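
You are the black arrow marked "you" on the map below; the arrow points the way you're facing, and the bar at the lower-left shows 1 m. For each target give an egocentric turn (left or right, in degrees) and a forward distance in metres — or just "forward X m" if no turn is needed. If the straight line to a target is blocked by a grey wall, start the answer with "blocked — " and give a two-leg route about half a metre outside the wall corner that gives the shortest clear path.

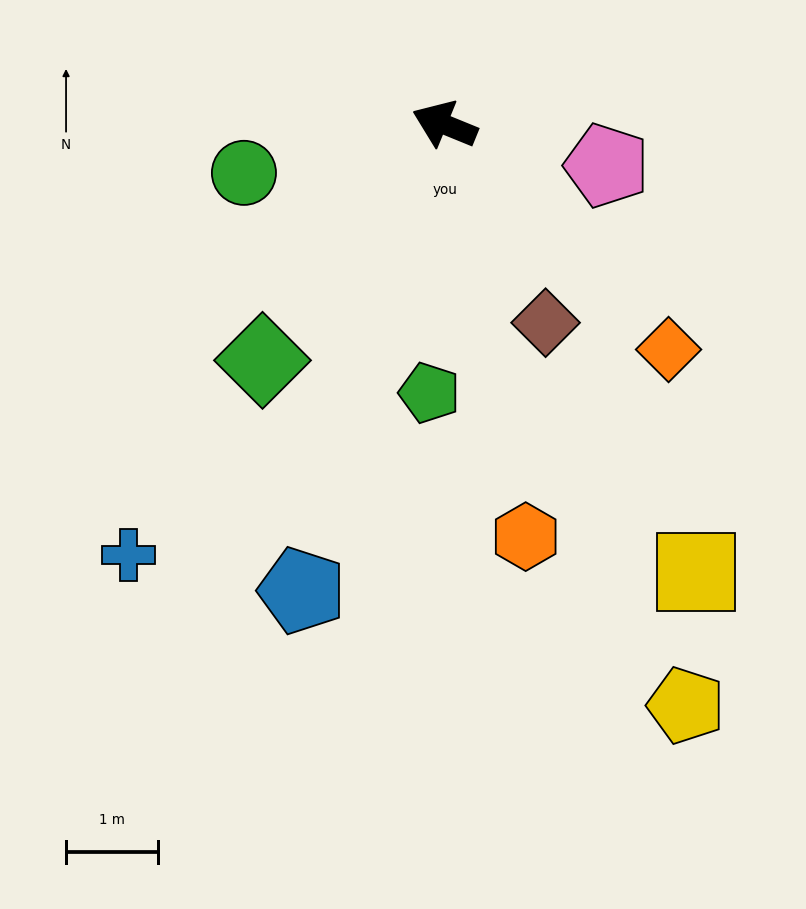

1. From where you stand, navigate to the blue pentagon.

turn left 95°, forward 5.3 m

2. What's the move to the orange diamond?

turn left 157°, forward 3.4 m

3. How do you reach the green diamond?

turn left 75°, forward 3.2 m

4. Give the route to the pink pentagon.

turn right 172°, forward 1.8 m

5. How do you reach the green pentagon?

turn left 109°, forward 2.9 m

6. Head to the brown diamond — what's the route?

turn left 139°, forward 2.4 m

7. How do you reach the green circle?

turn left 36°, forward 2.2 m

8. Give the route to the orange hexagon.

turn left 123°, forward 4.6 m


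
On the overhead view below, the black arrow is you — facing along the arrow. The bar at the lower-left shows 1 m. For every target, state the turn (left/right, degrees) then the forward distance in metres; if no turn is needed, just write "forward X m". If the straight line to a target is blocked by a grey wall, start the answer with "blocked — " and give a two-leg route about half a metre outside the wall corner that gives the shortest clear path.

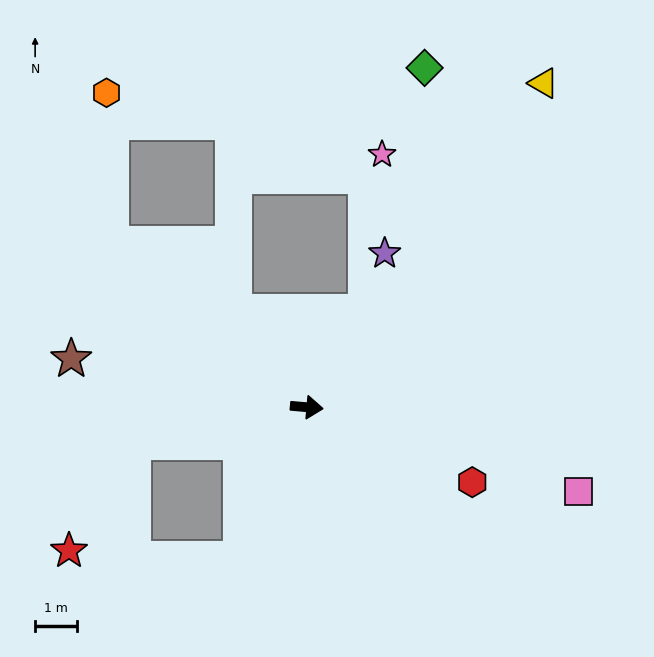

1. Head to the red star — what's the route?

blocked — turn right 164°, forward 4.2 m, then turn left 48°, forward 3.0 m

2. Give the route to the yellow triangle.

turn left 59°, forward 9.6 m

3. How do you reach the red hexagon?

turn right 19°, forward 4.3 m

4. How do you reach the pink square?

turn right 12°, forward 6.8 m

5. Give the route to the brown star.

turn left 173°, forward 5.7 m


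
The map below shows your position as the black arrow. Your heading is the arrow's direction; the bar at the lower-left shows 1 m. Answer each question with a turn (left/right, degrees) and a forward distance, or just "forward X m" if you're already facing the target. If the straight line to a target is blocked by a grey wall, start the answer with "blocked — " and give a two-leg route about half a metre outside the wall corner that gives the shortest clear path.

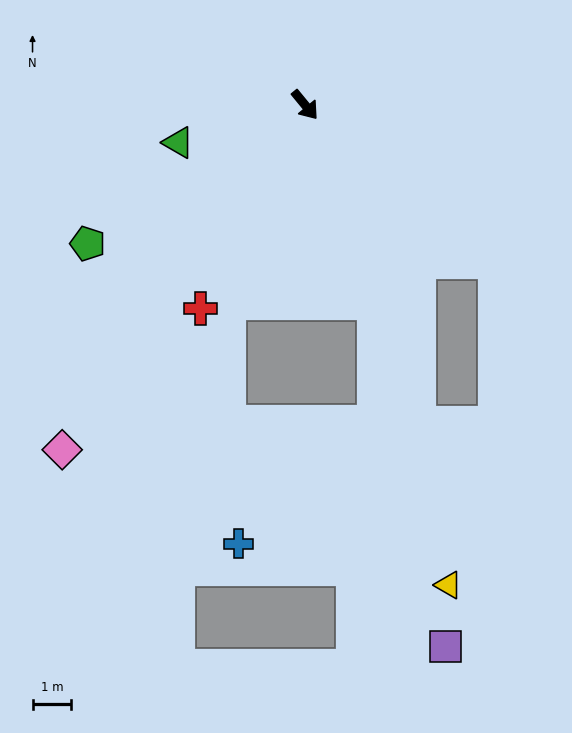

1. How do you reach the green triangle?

turn right 113°, forward 3.4 m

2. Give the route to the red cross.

turn right 67°, forward 5.9 m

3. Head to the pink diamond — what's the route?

turn right 75°, forward 10.9 m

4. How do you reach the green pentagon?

turn right 97°, forward 6.7 m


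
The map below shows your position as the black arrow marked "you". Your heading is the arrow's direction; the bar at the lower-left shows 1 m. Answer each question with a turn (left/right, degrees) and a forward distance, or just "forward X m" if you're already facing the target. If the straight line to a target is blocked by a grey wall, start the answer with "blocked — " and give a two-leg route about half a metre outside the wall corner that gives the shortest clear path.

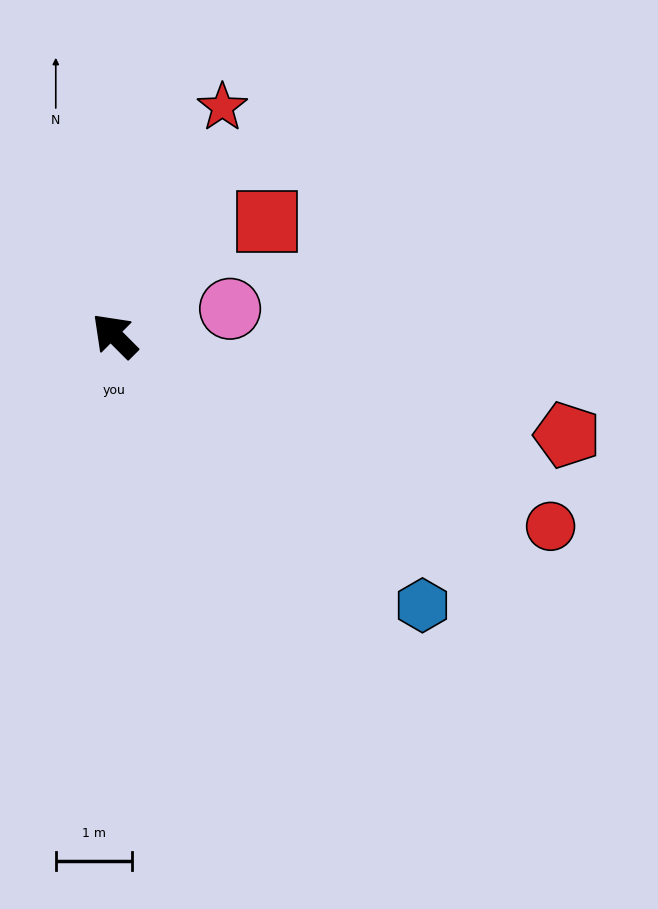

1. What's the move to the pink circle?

turn right 122°, forward 1.6 m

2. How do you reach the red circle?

turn right 159°, forward 6.2 m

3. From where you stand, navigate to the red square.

turn right 98°, forward 2.5 m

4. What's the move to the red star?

turn right 70°, forward 3.3 m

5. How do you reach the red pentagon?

turn right 147°, forward 6.1 m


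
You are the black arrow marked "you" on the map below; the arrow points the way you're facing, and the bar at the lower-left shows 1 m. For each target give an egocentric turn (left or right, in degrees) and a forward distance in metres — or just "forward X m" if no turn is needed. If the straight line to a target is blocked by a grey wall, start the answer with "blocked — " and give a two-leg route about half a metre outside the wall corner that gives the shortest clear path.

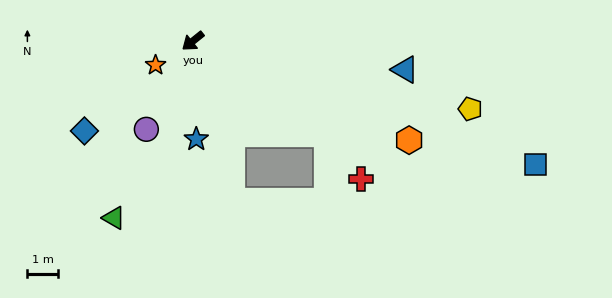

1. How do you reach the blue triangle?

turn left 134°, forward 7.0 m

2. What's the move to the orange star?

turn right 6°, forward 1.5 m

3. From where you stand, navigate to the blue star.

turn left 53°, forward 3.2 m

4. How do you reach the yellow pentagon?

turn left 127°, forward 9.4 m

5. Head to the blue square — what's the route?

turn left 121°, forward 11.9 m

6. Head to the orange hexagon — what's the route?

turn left 117°, forward 7.8 m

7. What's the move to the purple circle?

turn left 23°, forward 3.3 m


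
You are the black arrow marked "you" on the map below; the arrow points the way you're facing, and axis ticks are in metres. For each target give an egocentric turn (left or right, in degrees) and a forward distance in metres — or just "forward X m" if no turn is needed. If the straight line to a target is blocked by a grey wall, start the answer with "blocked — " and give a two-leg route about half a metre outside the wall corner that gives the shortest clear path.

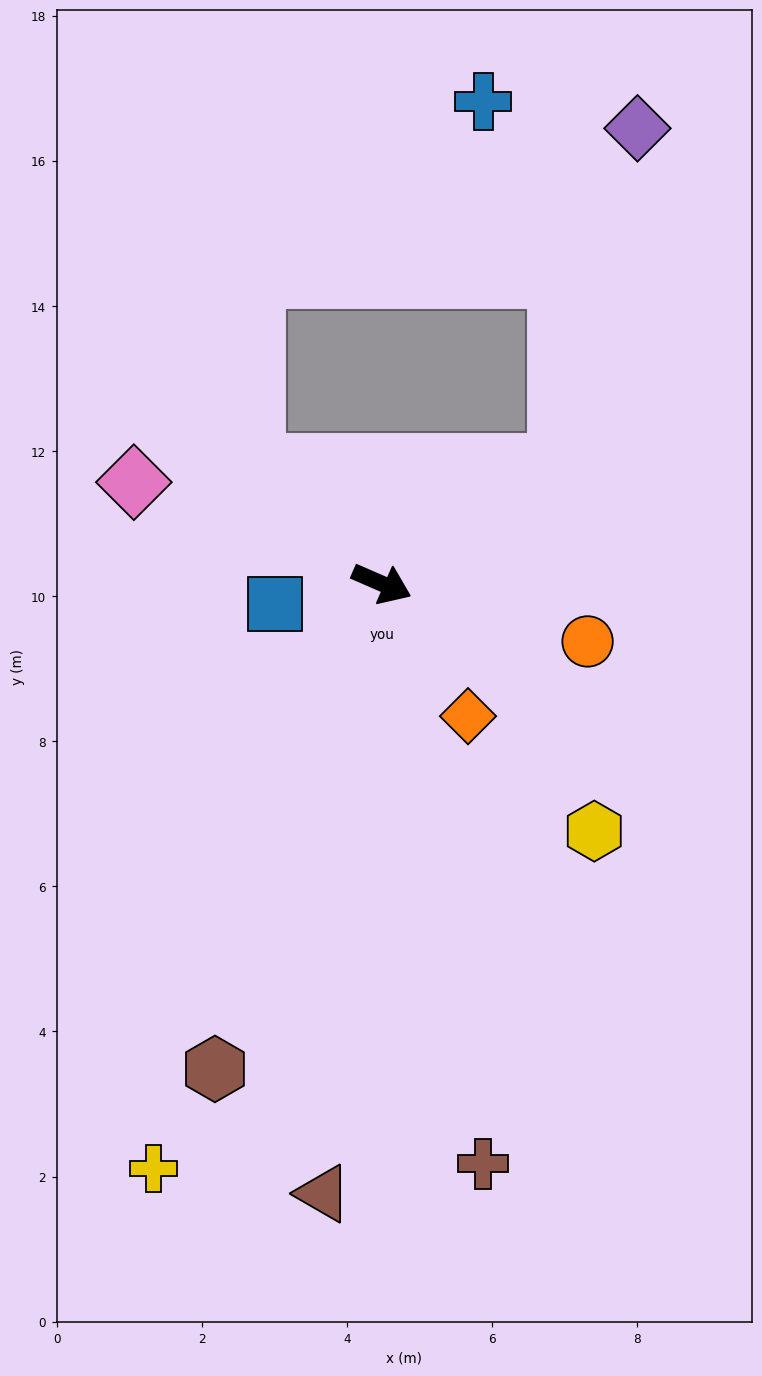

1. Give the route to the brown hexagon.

turn right 85°, forward 7.1 m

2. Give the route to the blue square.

turn right 146°, forward 1.5 m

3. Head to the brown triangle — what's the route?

turn right 72°, forward 8.4 m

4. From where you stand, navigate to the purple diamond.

blocked — turn left 58°, forward 2.9 m, then turn left 42°, forward 4.8 m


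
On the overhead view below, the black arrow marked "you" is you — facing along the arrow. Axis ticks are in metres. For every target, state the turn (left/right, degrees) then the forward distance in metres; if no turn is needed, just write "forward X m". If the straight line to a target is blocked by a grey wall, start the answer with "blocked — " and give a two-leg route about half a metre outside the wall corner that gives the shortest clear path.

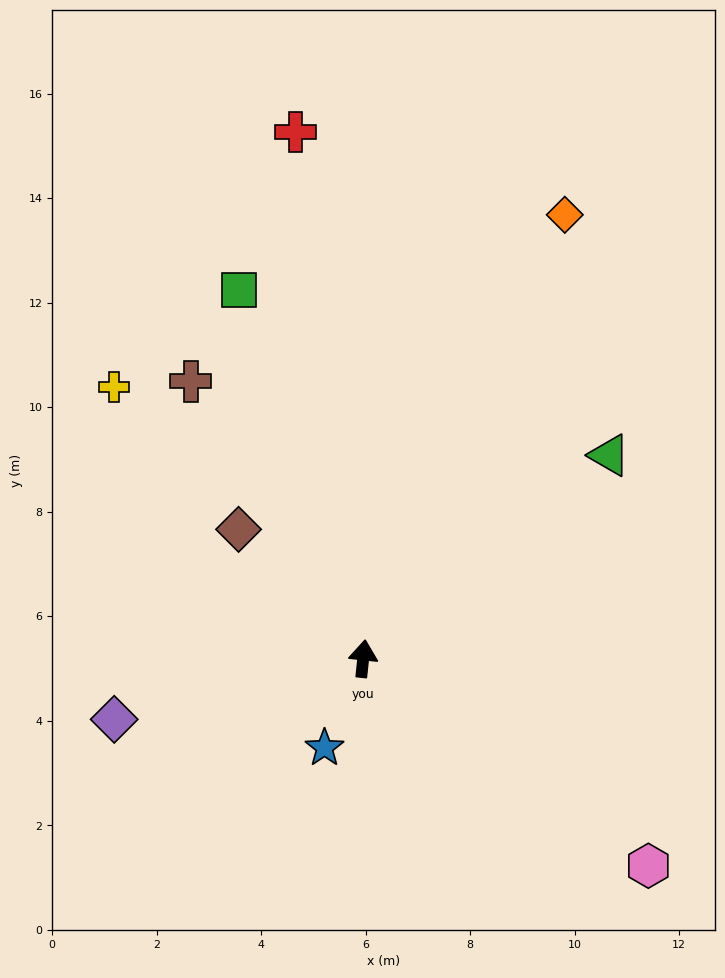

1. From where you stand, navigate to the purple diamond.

turn left 110°, forward 4.9 m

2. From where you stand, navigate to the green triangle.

turn right 44°, forward 6.1 m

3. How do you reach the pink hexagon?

turn right 120°, forward 6.7 m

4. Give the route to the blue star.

turn left 163°, forward 1.9 m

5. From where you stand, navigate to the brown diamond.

turn left 50°, forward 3.4 m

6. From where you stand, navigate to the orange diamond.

turn right 18°, forward 9.3 m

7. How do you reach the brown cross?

turn left 38°, forward 6.2 m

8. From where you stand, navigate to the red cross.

turn left 13°, forward 10.2 m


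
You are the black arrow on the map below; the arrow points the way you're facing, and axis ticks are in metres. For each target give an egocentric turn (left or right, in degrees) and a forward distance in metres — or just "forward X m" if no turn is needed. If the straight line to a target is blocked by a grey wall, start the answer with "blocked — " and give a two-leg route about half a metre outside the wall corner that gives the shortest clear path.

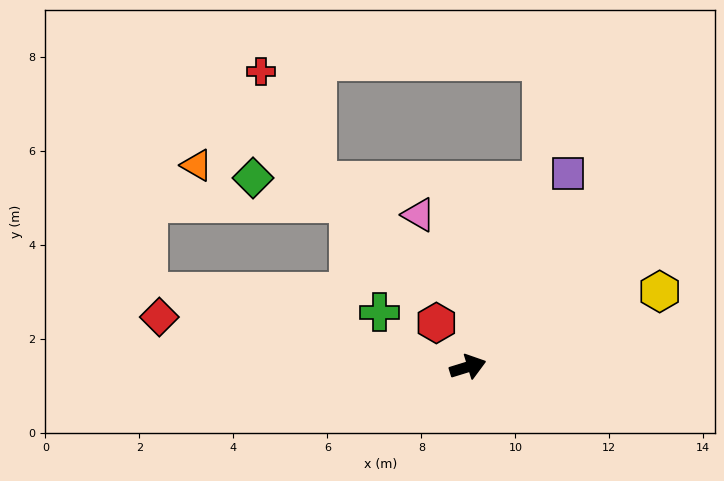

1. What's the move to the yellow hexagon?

turn left 4°, forward 4.4 m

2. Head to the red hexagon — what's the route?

turn left 109°, forward 1.2 m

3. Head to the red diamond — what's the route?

turn left 154°, forward 6.7 m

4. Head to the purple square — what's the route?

turn left 45°, forward 4.6 m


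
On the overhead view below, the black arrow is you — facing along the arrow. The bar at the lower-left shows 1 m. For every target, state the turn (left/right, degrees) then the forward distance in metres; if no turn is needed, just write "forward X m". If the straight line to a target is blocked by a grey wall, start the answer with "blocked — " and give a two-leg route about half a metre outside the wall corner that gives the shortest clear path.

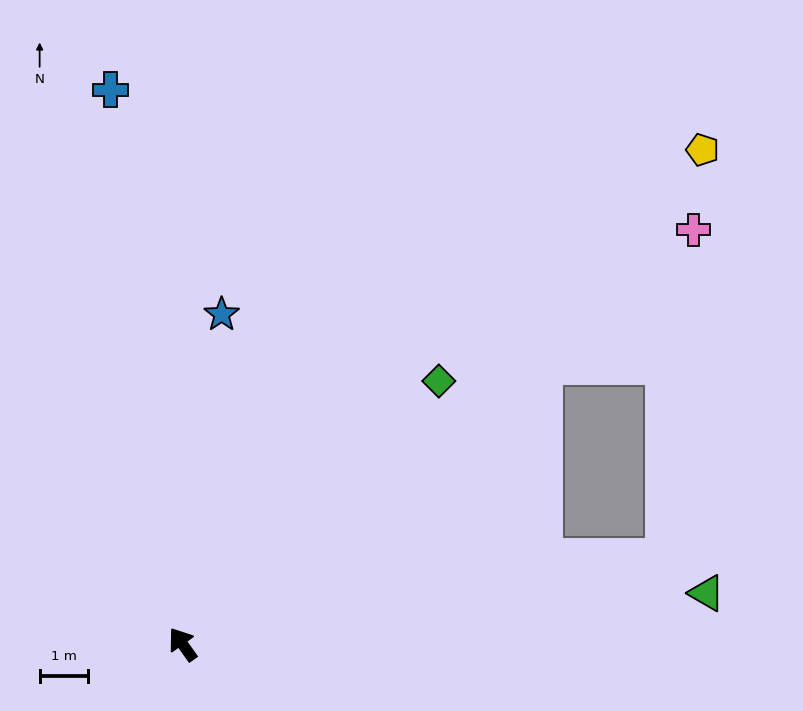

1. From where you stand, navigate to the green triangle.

turn right 120°, forward 10.9 m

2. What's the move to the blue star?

turn right 42°, forward 6.9 m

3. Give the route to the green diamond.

turn right 80°, forward 7.6 m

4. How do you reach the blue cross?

turn right 28°, forward 11.6 m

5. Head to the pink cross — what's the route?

turn right 86°, forward 13.7 m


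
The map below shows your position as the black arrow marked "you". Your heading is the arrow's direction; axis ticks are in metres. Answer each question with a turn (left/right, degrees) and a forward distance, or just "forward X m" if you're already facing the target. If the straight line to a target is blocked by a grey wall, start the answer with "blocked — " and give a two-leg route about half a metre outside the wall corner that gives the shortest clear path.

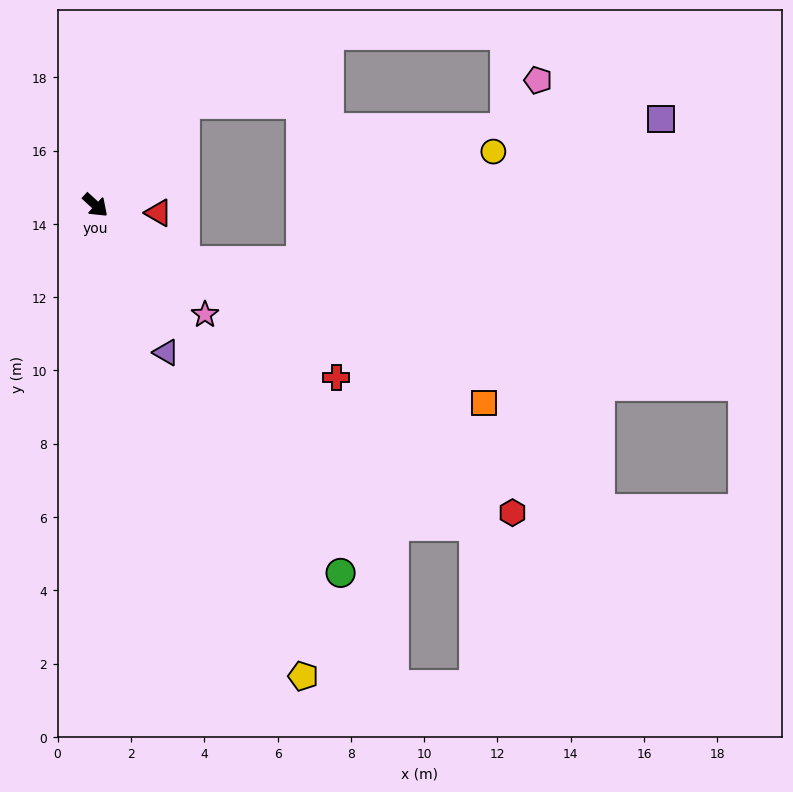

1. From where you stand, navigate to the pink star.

turn right 3°, forward 4.2 m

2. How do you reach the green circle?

turn right 14°, forward 12.1 m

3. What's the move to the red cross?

turn left 7°, forward 8.1 m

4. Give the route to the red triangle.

turn left 35°, forward 1.7 m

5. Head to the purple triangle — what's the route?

turn right 22°, forward 4.5 m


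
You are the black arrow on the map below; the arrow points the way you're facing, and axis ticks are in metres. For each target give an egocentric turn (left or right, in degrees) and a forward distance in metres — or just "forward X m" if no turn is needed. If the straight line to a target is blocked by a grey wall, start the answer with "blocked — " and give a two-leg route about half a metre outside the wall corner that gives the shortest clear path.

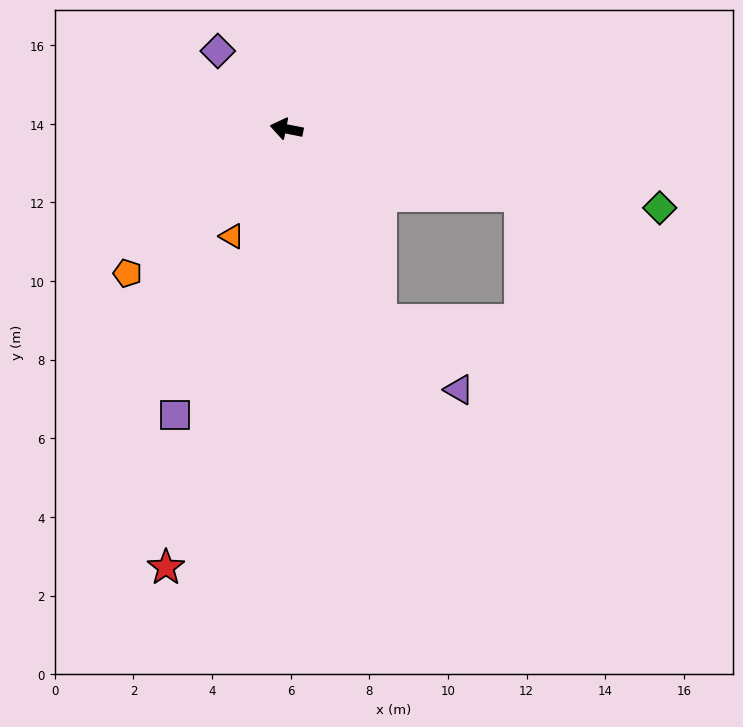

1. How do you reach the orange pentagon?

turn left 53°, forward 5.5 m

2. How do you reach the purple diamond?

turn right 37°, forward 2.6 m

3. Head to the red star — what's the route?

turn left 86°, forward 11.6 m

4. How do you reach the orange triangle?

turn left 74°, forward 3.1 m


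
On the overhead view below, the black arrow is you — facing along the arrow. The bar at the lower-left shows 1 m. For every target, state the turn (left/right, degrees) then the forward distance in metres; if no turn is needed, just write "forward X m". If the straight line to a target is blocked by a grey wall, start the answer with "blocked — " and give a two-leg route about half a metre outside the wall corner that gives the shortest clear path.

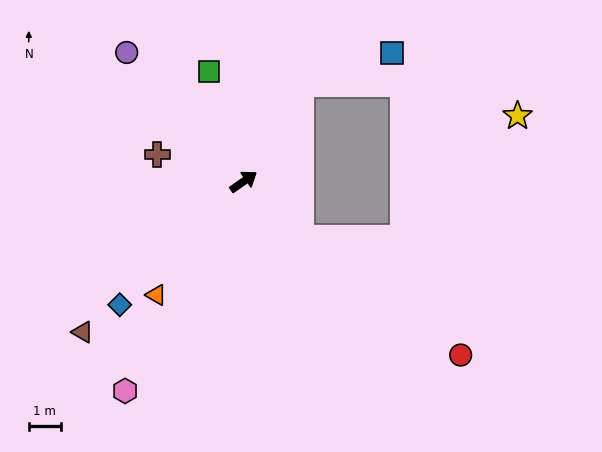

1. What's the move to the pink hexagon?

turn right 154°, forward 7.5 m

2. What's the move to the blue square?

blocked — turn left 25°, forward 3.5 m, then turn right 41°, forward 3.0 m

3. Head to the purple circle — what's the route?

turn left 97°, forward 5.4 m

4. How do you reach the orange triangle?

turn right 162°, forward 4.4 m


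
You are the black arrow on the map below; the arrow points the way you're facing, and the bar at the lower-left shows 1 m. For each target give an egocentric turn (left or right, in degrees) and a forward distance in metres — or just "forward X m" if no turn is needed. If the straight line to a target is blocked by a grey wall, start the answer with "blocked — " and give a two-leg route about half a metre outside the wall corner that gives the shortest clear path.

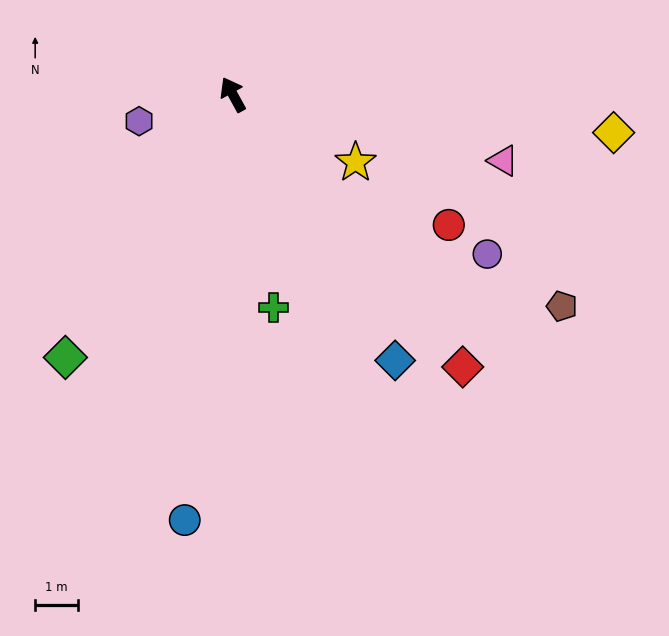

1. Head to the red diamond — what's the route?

turn right 169°, forward 8.3 m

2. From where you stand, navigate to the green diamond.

turn left 119°, forward 7.2 m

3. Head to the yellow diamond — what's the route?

turn right 125°, forward 8.9 m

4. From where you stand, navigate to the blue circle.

turn left 145°, forward 9.9 m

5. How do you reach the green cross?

turn left 162°, forward 5.0 m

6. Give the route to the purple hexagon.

turn left 77°, forward 2.3 m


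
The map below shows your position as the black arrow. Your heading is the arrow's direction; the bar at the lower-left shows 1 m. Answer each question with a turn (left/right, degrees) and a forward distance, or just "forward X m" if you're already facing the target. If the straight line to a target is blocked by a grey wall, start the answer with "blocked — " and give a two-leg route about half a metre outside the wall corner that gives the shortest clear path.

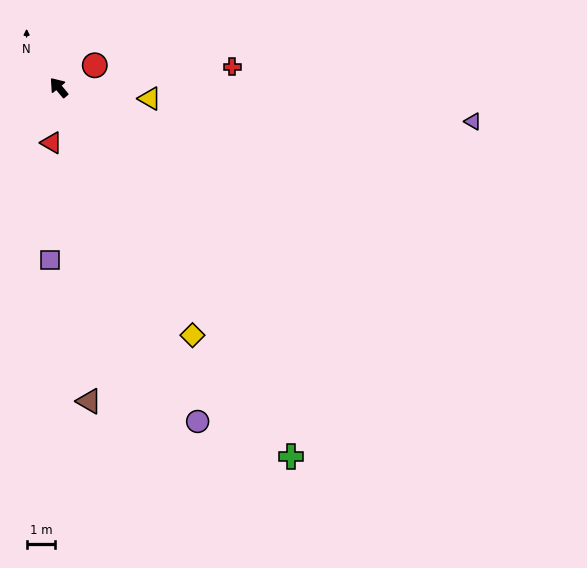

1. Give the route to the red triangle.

turn left 133°, forward 1.9 m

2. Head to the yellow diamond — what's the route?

turn left 169°, forward 9.8 m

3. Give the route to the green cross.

turn left 172°, forward 15.1 m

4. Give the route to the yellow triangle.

turn right 137°, forward 3.2 m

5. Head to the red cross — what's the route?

turn right 123°, forward 6.1 m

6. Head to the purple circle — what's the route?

turn left 163°, forward 12.6 m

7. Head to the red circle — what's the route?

turn right 98°, forward 1.5 m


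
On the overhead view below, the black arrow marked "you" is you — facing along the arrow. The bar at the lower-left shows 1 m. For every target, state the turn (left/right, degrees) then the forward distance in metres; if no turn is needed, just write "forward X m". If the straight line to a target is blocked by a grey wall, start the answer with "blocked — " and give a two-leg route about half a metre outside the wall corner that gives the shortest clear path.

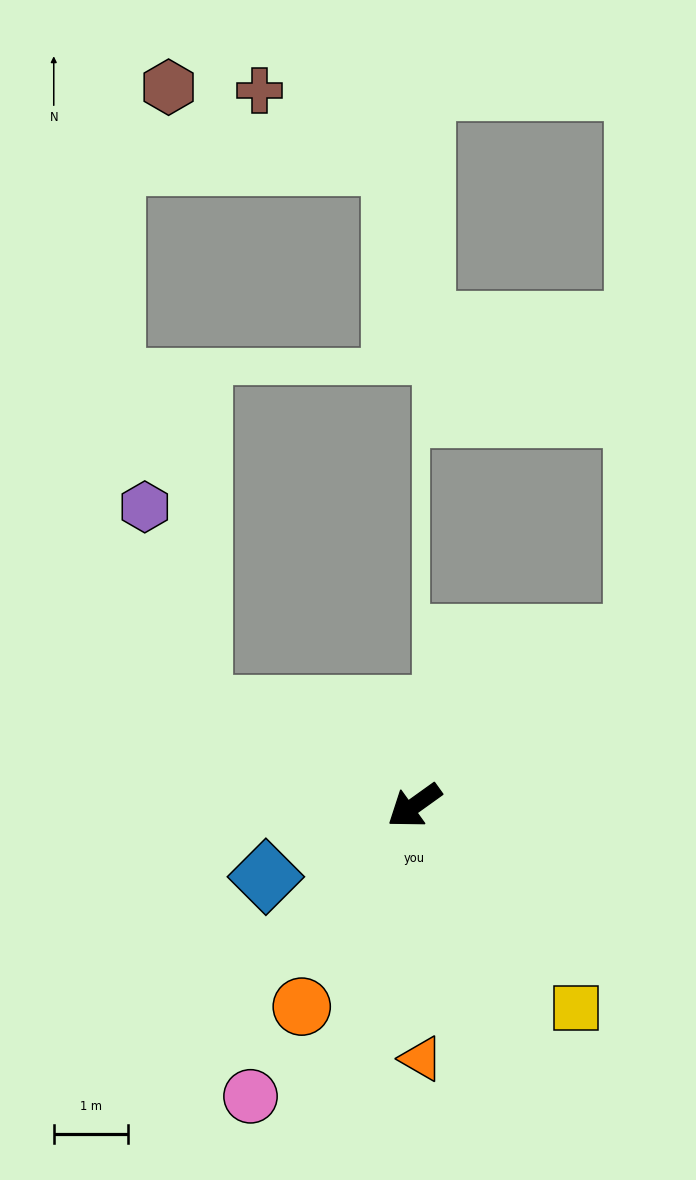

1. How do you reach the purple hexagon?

blocked — turn right 60°, forward 3.2 m, then turn right 50°, forward 2.8 m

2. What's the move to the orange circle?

turn left 25°, forward 3.1 m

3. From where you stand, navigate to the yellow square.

turn left 93°, forward 3.5 m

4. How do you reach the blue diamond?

turn right 10°, forward 2.2 m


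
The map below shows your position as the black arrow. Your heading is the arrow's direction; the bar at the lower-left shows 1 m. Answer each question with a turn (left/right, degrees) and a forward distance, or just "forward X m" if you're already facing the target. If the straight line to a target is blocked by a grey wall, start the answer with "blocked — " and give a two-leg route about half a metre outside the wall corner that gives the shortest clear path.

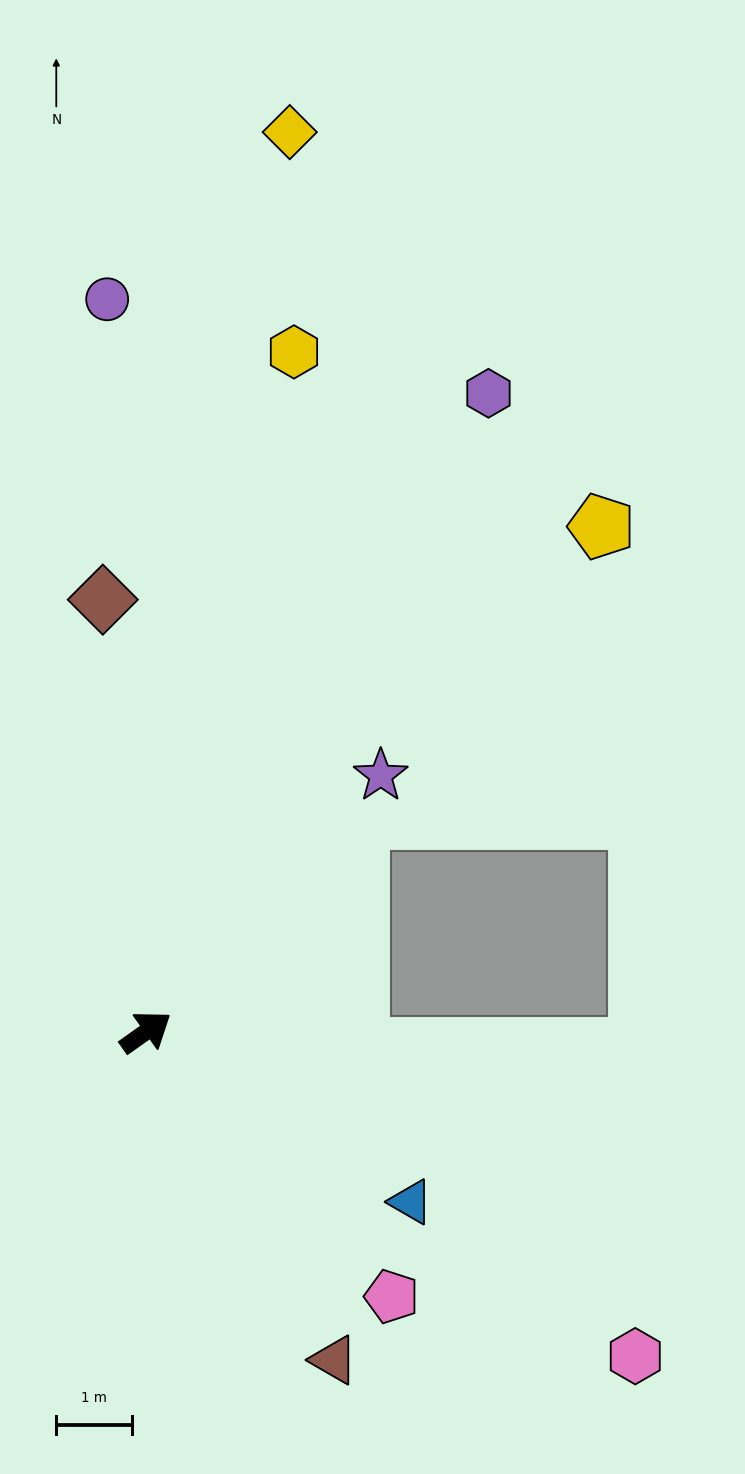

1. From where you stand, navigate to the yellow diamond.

turn left 46°, forward 12.0 m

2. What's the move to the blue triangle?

turn right 68°, forward 4.2 m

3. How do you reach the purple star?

turn left 12°, forward 4.6 m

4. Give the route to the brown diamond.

turn left 60°, forward 5.7 m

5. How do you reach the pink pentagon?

turn right 82°, forward 4.8 m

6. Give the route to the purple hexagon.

turn left 27°, forward 9.6 m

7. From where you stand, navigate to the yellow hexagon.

turn left 42°, forward 9.2 m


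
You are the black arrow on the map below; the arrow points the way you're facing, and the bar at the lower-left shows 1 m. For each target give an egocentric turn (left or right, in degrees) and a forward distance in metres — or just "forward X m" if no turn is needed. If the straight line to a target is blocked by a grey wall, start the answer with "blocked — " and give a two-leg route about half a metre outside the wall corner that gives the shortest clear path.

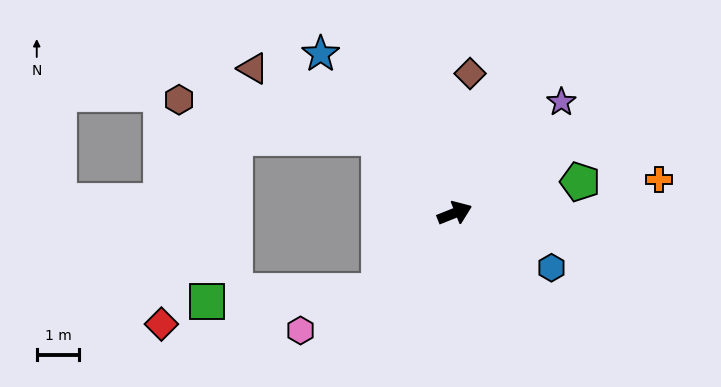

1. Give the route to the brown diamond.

turn left 62°, forward 3.3 m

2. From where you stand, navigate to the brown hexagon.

blocked — turn left 113°, forward 2.5 m, then turn left 35°, forward 4.8 m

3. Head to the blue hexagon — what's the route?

turn right 51°, forward 2.6 m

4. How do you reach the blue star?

turn left 108°, forward 4.9 m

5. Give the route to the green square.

blocked — turn right 156°, forward 2.5 m, then turn right 42°, forward 4.0 m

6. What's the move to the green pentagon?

turn right 8°, forward 3.0 m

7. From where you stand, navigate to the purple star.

turn left 24°, forward 3.6 m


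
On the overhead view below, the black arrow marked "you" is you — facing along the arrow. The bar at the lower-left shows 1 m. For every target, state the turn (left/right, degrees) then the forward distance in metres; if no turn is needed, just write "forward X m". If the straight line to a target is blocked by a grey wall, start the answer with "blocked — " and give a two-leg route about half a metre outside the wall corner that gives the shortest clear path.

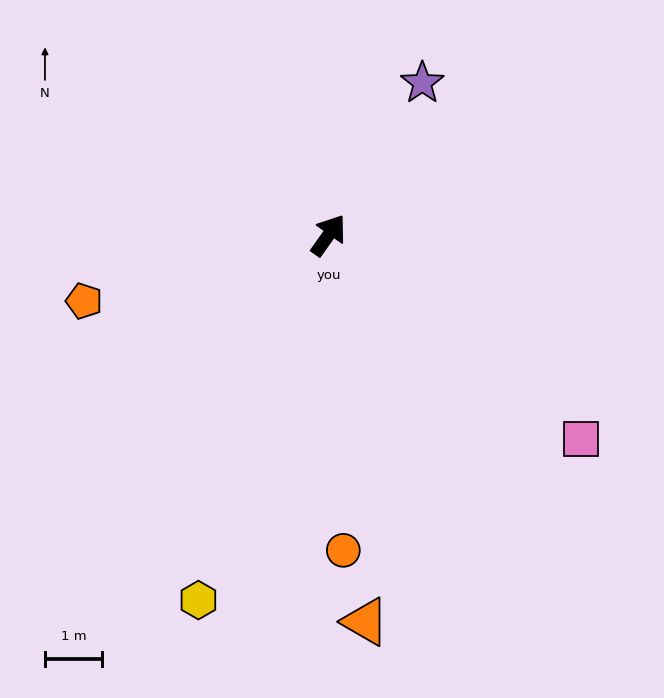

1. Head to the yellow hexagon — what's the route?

turn right 164°, forward 6.8 m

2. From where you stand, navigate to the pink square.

turn right 94°, forward 5.7 m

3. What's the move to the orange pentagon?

turn left 140°, forward 4.4 m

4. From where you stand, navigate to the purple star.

turn left 4°, forward 3.1 m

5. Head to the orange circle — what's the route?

turn right 142°, forward 5.5 m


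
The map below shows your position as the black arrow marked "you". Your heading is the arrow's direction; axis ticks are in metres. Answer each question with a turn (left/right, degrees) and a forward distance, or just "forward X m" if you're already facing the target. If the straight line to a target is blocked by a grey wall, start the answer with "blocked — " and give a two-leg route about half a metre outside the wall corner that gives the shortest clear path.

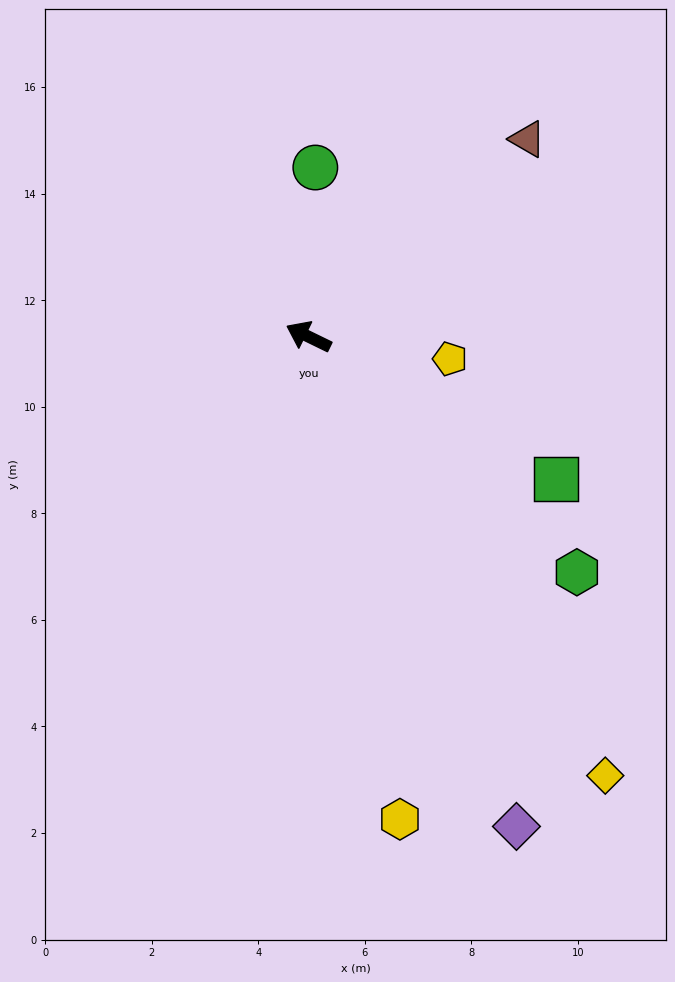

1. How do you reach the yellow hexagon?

turn left 127°, forward 9.2 m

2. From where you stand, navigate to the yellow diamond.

turn left 150°, forward 9.9 m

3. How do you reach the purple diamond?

turn left 139°, forward 10.0 m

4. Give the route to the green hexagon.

turn left 165°, forward 6.7 m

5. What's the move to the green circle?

turn right 66°, forward 3.2 m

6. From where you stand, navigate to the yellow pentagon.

turn right 163°, forward 2.7 m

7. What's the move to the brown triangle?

turn right 112°, forward 5.5 m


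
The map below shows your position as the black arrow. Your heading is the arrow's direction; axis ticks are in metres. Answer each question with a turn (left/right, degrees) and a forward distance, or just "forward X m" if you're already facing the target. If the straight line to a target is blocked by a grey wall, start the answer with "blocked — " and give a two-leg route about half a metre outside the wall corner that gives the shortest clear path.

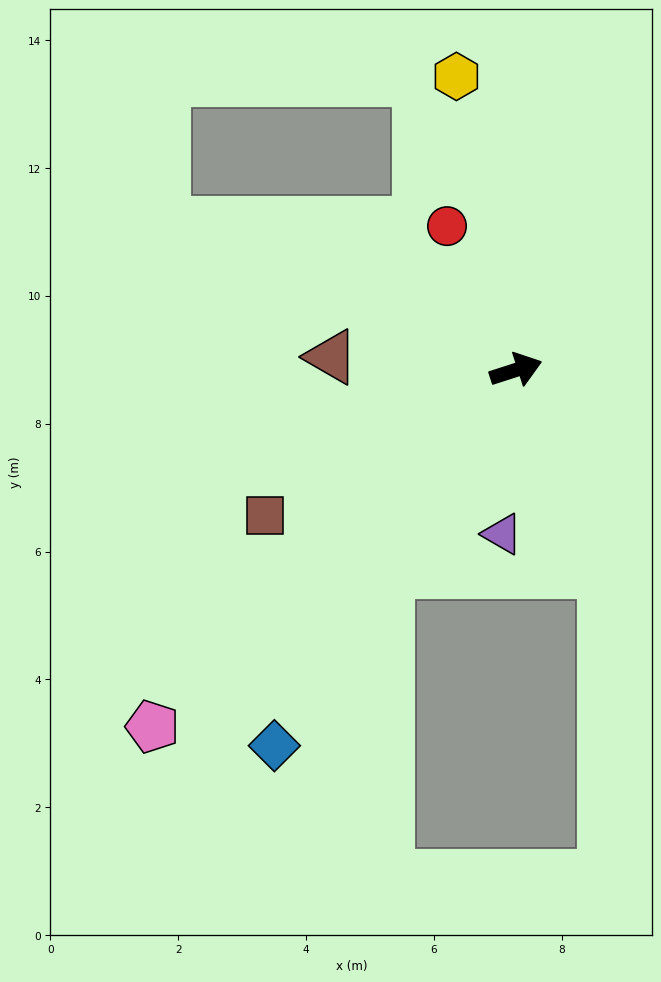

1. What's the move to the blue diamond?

turn right 141°, forward 7.0 m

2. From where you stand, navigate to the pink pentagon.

turn right 153°, forward 8.0 m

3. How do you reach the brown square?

turn right 168°, forward 4.5 m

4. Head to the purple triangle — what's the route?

turn right 113°, forward 2.6 m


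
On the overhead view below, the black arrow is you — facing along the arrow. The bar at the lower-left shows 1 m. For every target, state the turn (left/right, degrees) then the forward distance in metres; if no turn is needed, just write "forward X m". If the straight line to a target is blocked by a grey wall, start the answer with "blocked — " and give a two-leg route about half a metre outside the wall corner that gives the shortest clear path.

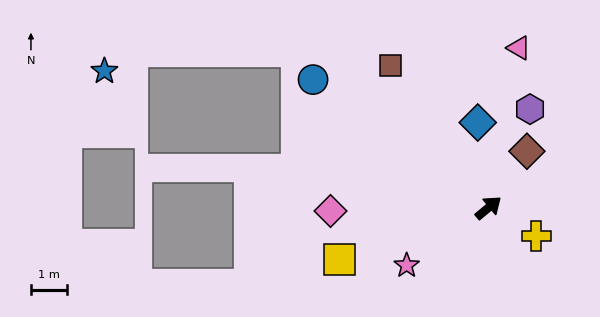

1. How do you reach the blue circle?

turn left 104°, forward 6.0 m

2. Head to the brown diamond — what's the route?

turn left 16°, forward 1.9 m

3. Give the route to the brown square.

turn left 85°, forward 4.7 m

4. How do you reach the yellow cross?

turn right 71°, forward 1.5 m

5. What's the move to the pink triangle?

turn left 39°, forward 4.5 m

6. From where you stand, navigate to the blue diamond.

turn left 57°, forward 2.4 m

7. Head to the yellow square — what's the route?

turn left 159°, forward 4.3 m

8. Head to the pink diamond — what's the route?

turn left 141°, forward 4.3 m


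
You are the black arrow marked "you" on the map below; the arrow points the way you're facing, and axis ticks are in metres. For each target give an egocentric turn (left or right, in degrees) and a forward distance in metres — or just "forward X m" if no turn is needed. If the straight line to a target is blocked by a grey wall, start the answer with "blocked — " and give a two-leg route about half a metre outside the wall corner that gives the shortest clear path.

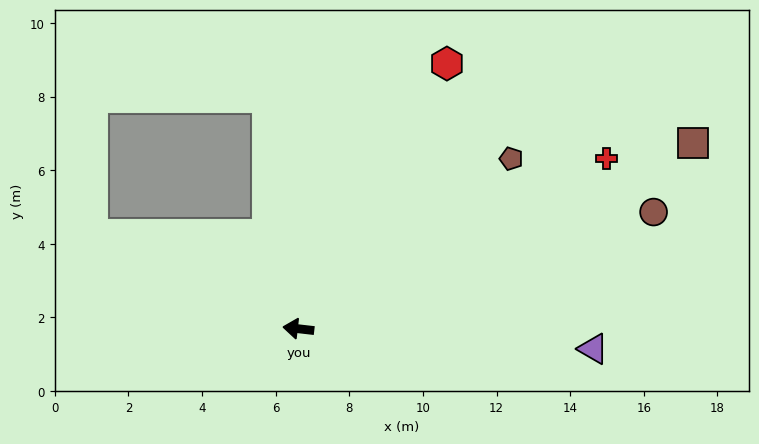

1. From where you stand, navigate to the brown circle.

turn right 155°, forward 10.2 m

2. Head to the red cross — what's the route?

turn right 145°, forward 9.6 m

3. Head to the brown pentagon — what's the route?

turn right 135°, forward 7.4 m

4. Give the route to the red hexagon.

turn right 113°, forward 8.3 m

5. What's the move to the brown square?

turn right 148°, forward 11.9 m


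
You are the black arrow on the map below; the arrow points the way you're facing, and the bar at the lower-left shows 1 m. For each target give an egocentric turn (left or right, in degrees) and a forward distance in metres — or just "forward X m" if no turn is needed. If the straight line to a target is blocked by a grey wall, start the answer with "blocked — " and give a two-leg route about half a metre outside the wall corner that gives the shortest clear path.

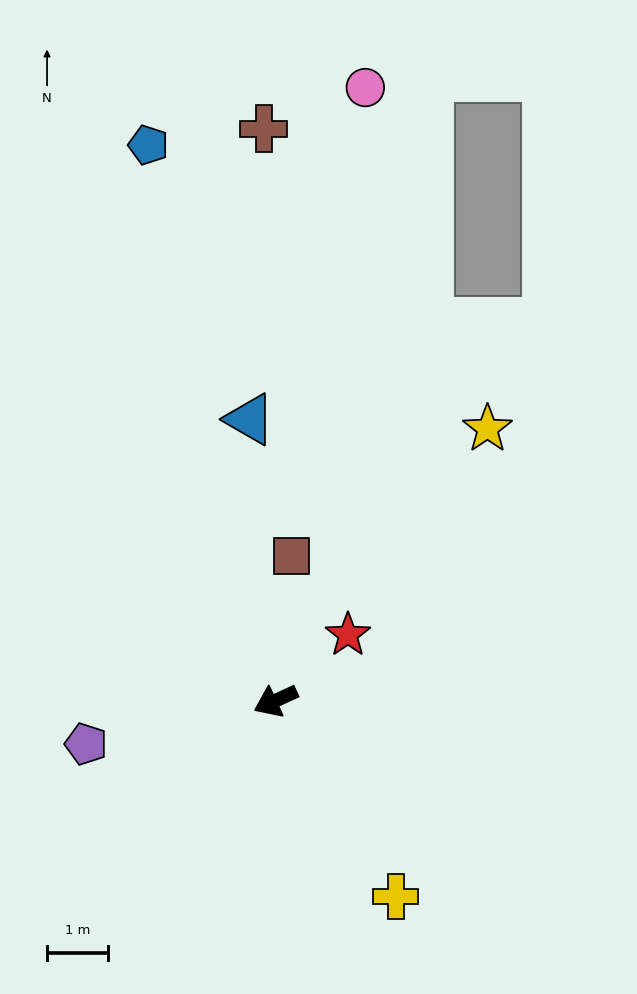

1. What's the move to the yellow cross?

turn left 97°, forward 3.8 m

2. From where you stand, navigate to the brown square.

turn right 121°, forward 2.4 m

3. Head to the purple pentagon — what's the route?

turn right 12°, forward 3.2 m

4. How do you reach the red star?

turn right 162°, forward 1.6 m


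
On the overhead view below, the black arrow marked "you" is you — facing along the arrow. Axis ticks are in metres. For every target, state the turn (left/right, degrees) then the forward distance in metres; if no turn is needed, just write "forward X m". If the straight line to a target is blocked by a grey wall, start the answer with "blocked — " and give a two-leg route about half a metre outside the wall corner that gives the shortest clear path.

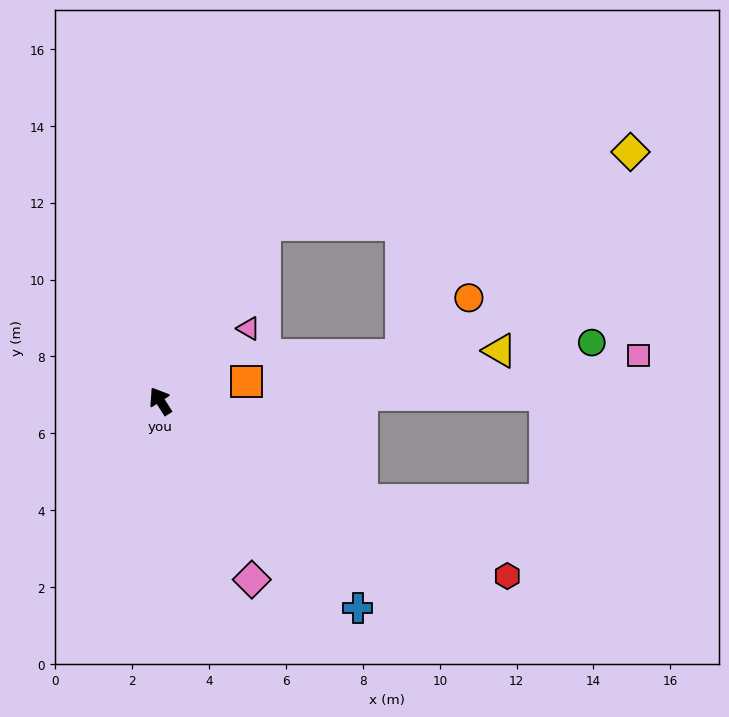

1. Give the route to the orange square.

turn right 110°, forward 2.3 m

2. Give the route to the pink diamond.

turn left 175°, forward 5.2 m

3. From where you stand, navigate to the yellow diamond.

blocked — turn right 63°, forward 5.3 m, then turn right 48°, forward 9.7 m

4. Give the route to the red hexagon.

turn right 149°, forward 10.1 m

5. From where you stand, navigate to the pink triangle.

turn right 83°, forward 3.0 m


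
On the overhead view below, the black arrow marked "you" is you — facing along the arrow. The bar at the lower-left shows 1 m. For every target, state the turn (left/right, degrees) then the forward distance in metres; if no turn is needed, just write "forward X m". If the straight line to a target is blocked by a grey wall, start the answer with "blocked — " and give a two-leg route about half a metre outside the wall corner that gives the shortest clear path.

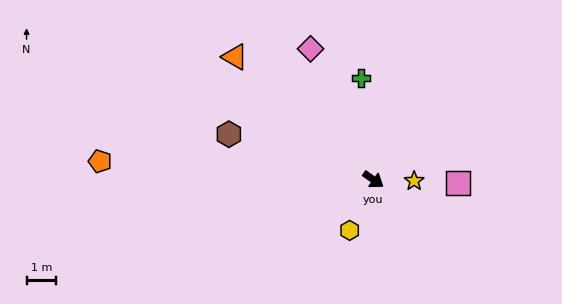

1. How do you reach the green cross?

turn left 132°, forward 3.5 m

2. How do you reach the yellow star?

turn left 33°, forward 1.4 m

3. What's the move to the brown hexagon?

turn right 162°, forward 5.1 m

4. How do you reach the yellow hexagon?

turn right 80°, forward 1.9 m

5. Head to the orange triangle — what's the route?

turn left 174°, forward 6.3 m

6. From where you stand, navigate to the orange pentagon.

turn right 149°, forward 9.3 m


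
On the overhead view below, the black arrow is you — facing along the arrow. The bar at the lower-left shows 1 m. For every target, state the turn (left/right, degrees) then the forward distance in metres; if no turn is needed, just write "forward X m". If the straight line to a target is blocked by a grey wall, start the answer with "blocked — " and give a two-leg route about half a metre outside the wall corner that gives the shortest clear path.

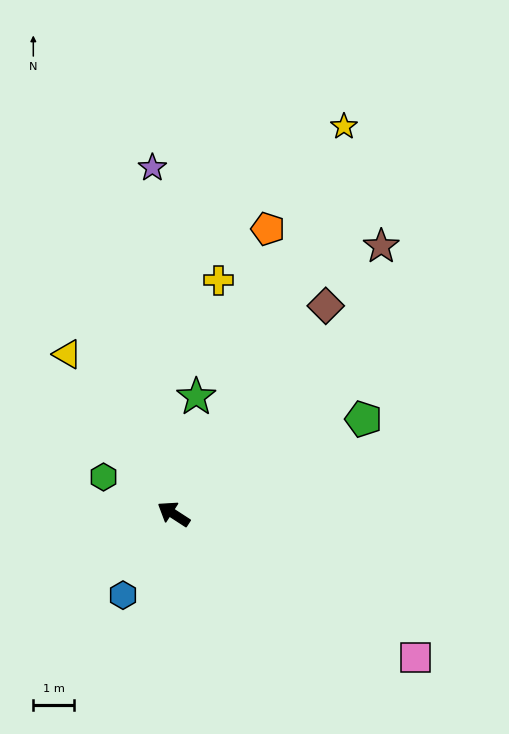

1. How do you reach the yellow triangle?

turn right 23°, forward 4.8 m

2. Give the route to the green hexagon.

turn left 5°, forward 2.0 m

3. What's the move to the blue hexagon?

turn left 91°, forward 2.4 m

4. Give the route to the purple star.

turn right 54°, forward 8.6 m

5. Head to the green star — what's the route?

turn right 68°, forward 3.0 m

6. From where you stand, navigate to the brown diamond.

turn right 93°, forward 6.4 m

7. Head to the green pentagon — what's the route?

turn right 120°, forward 5.3 m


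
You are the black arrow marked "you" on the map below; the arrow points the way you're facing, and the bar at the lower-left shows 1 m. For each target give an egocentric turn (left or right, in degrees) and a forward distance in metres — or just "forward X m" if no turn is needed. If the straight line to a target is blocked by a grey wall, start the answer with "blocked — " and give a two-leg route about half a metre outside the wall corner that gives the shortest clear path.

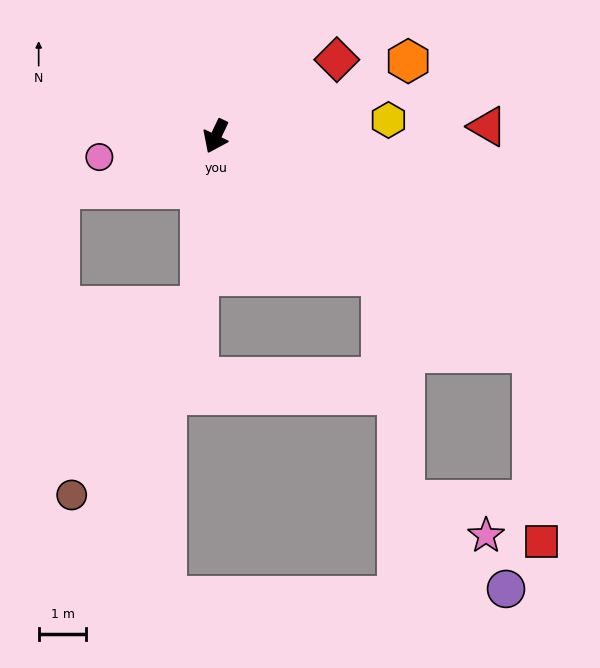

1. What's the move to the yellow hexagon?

turn left 121°, forward 3.6 m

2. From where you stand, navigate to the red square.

blocked — turn left 81°, forward 8.0 m, then turn right 53°, forward 4.0 m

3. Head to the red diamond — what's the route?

turn left 148°, forward 3.0 m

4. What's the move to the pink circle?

turn right 55°, forward 2.5 m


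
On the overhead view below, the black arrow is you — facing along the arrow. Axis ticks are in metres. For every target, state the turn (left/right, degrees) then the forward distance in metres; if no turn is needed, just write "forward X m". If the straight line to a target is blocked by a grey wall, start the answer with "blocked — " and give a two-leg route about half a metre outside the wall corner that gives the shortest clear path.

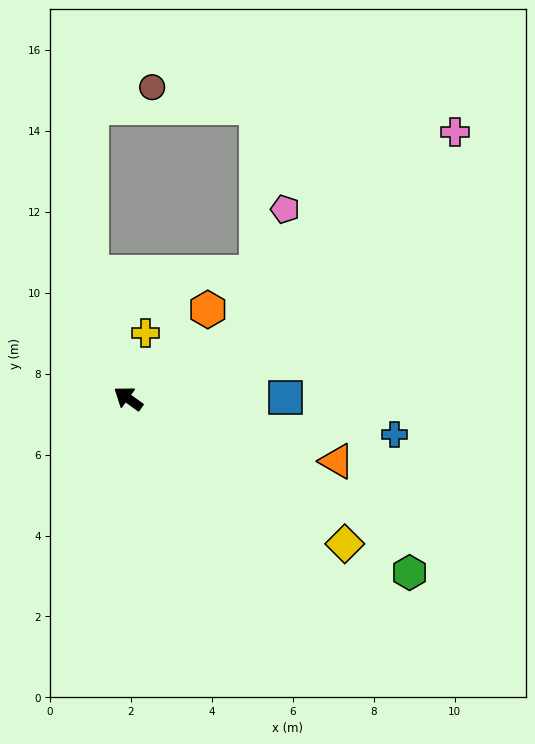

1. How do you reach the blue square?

turn right 144°, forward 3.9 m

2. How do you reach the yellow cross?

turn right 69°, forward 1.7 m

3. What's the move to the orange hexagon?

turn right 96°, forward 3.0 m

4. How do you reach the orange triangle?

turn right 161°, forward 5.4 m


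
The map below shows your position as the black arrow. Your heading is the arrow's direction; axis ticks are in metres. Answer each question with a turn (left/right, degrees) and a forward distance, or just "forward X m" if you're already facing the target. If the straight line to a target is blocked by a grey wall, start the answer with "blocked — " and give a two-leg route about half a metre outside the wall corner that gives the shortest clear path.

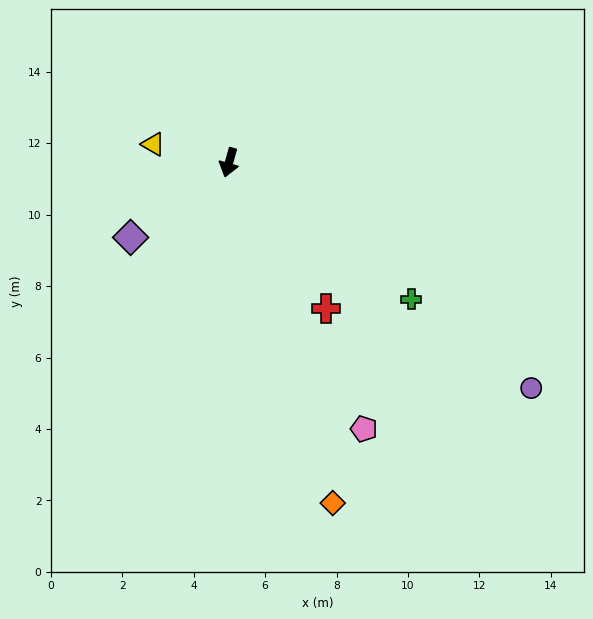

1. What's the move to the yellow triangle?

turn right 88°, forward 2.2 m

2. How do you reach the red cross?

turn left 49°, forward 4.9 m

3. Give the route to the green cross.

turn left 69°, forward 6.4 m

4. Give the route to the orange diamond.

turn left 33°, forward 10.0 m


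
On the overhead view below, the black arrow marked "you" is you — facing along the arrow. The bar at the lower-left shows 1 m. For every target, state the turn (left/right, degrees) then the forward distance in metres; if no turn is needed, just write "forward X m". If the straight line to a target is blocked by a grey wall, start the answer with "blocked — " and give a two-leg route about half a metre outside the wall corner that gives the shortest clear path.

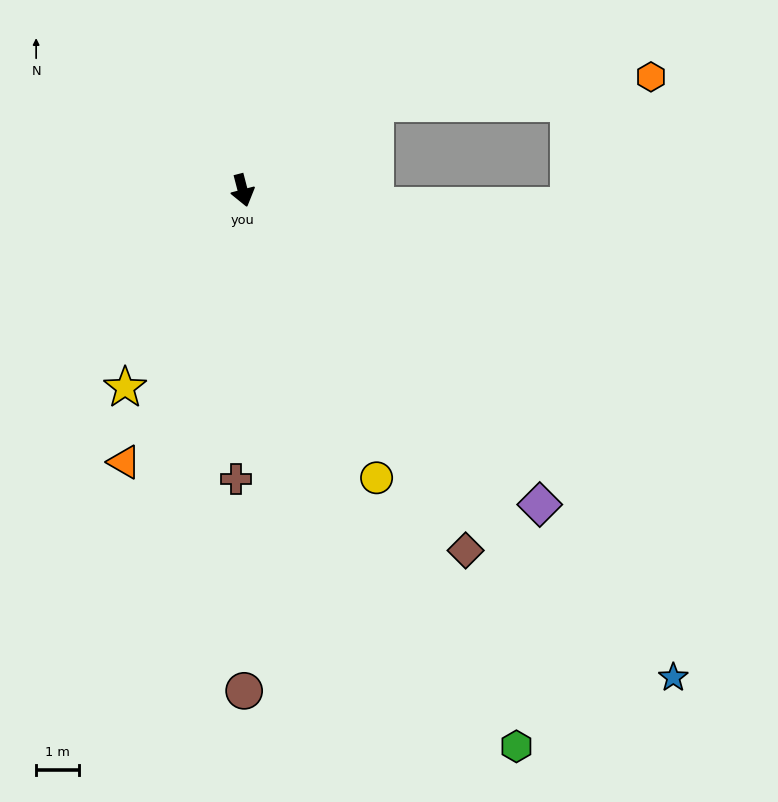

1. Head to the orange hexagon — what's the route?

blocked — turn left 109°, forward 3.7 m, then turn right 28°, forward 6.4 m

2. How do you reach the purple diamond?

turn left 29°, forward 10.0 m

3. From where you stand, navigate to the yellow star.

turn right 45°, forward 5.3 m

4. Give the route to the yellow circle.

turn left 10°, forward 7.4 m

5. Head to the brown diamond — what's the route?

turn left 17°, forward 9.8 m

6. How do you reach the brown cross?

turn right 16°, forward 6.7 m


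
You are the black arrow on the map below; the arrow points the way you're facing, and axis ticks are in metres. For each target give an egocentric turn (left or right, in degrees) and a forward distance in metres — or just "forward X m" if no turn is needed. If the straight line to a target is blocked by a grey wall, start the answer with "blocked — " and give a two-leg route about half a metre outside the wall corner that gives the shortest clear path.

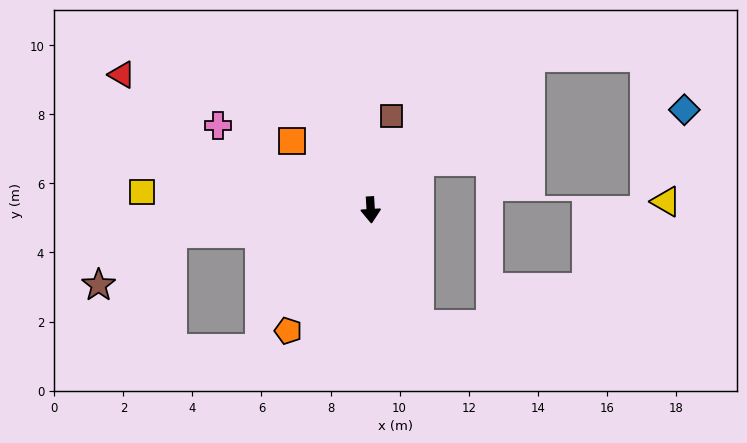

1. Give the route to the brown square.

turn left 164°, forward 2.8 m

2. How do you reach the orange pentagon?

turn right 38°, forward 4.2 m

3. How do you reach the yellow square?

turn right 98°, forward 6.7 m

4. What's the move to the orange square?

turn right 134°, forward 3.0 m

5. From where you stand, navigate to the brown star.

blocked — turn right 86°, forward 5.8 m, then turn left 27°, forward 2.6 m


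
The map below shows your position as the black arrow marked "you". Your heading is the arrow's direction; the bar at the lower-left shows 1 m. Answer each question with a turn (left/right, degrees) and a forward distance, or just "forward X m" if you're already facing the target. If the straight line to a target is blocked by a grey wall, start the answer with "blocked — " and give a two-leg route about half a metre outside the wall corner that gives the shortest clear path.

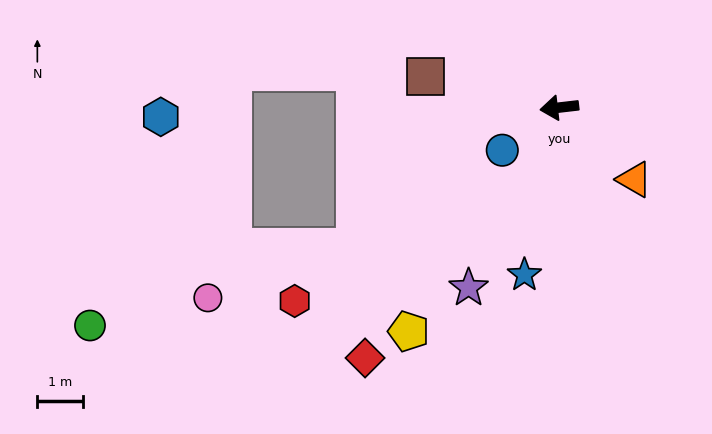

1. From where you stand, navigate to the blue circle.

turn left 30°, forward 1.6 m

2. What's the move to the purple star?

turn left 57°, forward 4.4 m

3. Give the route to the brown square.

turn right 20°, forward 3.0 m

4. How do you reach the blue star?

turn left 72°, forward 3.8 m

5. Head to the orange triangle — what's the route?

turn left 130°, forward 2.3 m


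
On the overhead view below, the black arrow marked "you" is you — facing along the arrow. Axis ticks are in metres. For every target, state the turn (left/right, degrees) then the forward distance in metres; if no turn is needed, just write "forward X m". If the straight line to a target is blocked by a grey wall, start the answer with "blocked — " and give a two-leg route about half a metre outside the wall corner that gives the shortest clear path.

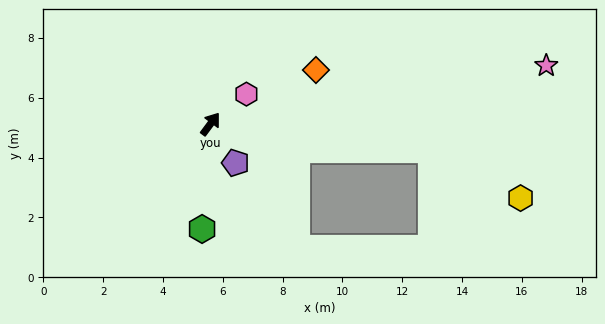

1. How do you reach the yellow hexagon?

blocked — turn right 60°, forward 7.4 m, then turn right 21°, forward 3.4 m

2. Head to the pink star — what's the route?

turn right 44°, forward 11.4 m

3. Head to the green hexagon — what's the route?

turn right 148°, forward 3.5 m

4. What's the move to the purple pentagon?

turn right 111°, forward 1.5 m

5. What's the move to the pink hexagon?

turn right 14°, forward 1.6 m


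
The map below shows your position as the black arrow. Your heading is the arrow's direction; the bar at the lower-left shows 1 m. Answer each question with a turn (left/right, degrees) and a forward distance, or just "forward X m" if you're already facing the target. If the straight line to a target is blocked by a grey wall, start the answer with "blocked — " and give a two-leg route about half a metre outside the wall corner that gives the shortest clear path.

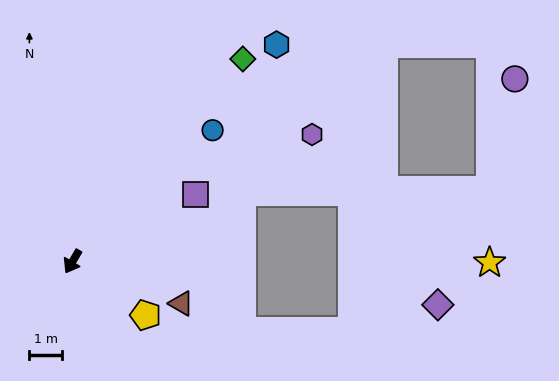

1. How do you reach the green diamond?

turn left 170°, forward 8.2 m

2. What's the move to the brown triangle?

turn left 99°, forward 3.6 m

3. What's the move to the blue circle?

turn left 164°, forward 6.0 m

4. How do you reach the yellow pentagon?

turn left 84°, forward 2.8 m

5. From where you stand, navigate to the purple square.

turn left 149°, forward 4.3 m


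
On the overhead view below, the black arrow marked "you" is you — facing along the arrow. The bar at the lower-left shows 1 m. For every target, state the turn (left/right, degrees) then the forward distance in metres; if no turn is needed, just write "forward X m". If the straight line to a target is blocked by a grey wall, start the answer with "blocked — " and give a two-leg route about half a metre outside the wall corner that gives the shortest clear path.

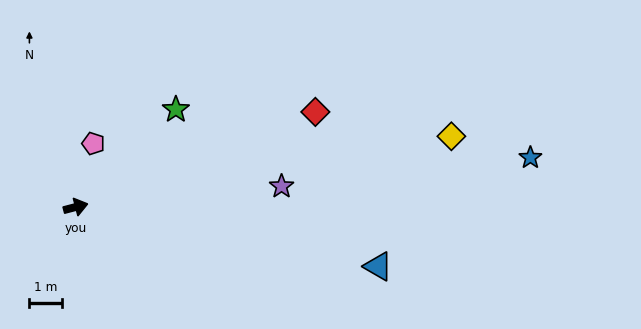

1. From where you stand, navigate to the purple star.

turn right 9°, forward 6.3 m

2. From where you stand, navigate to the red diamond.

turn left 7°, forward 7.8 m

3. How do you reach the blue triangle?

turn right 26°, forward 9.4 m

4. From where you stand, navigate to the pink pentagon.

turn left 60°, forward 2.0 m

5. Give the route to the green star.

turn left 30°, forward 4.2 m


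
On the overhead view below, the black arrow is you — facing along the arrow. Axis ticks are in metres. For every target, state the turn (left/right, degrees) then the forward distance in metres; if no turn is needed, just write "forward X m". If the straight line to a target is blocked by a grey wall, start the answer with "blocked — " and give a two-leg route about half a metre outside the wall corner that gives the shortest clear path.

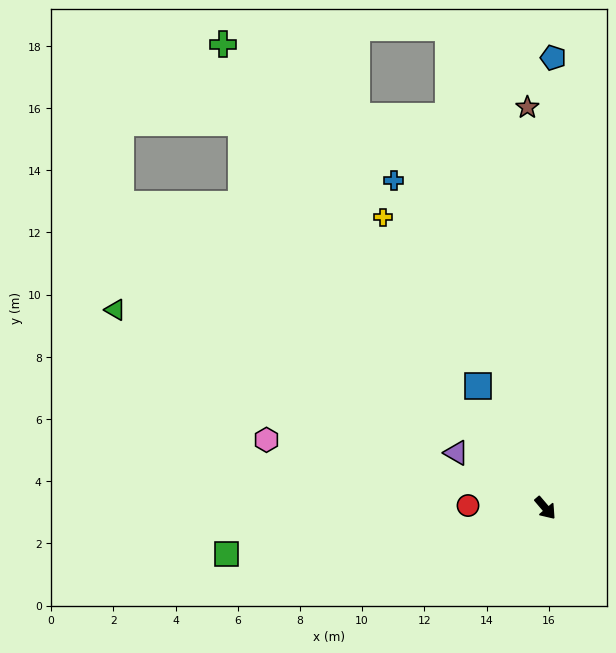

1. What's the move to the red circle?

turn right 132°, forward 2.5 m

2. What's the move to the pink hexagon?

turn right 144°, forward 9.2 m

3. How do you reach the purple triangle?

turn right 162°, forward 3.4 m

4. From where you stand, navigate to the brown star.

turn left 142°, forward 12.9 m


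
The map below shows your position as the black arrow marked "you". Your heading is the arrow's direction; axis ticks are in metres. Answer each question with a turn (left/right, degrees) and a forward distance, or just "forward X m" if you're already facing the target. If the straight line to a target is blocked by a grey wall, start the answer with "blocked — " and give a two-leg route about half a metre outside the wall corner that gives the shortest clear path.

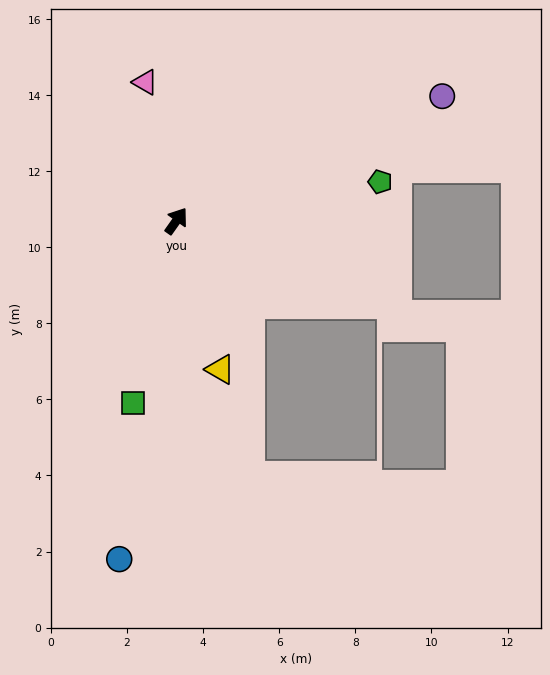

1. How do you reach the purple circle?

turn right 30°, forward 7.7 m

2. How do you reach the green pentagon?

turn right 44°, forward 5.5 m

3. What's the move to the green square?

turn right 158°, forward 4.9 m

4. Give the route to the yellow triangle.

turn right 128°, forward 4.1 m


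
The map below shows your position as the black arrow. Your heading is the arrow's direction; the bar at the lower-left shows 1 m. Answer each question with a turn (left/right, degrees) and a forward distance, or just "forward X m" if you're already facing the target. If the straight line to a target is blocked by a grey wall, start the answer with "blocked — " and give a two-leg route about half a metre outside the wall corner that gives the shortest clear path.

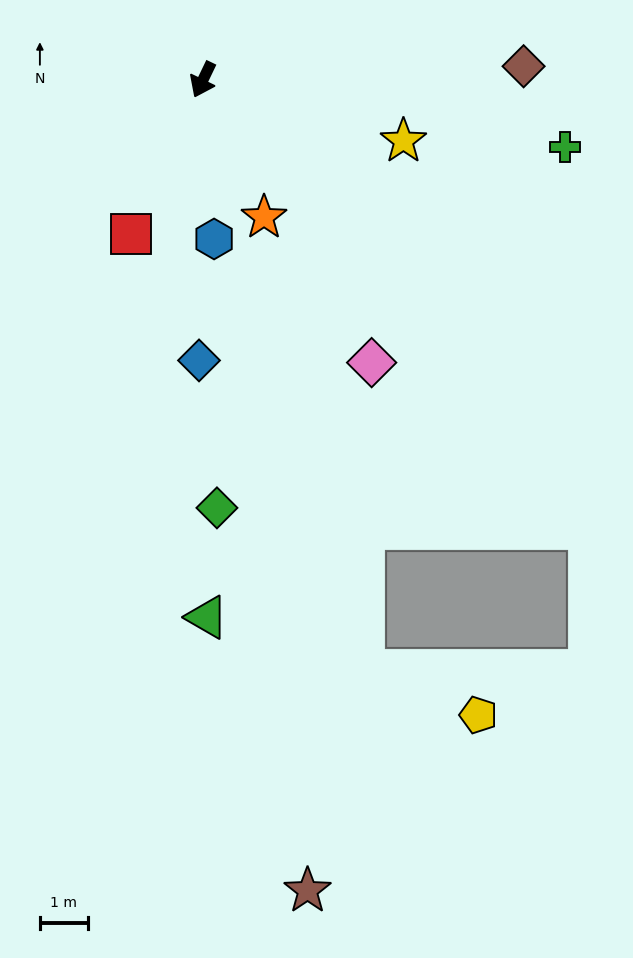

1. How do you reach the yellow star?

turn left 99°, forward 4.4 m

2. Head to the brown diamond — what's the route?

turn left 118°, forward 6.7 m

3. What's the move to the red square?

forward 3.6 m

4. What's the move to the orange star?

turn left 50°, forward 3.1 m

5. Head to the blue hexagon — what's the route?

turn left 30°, forward 3.3 m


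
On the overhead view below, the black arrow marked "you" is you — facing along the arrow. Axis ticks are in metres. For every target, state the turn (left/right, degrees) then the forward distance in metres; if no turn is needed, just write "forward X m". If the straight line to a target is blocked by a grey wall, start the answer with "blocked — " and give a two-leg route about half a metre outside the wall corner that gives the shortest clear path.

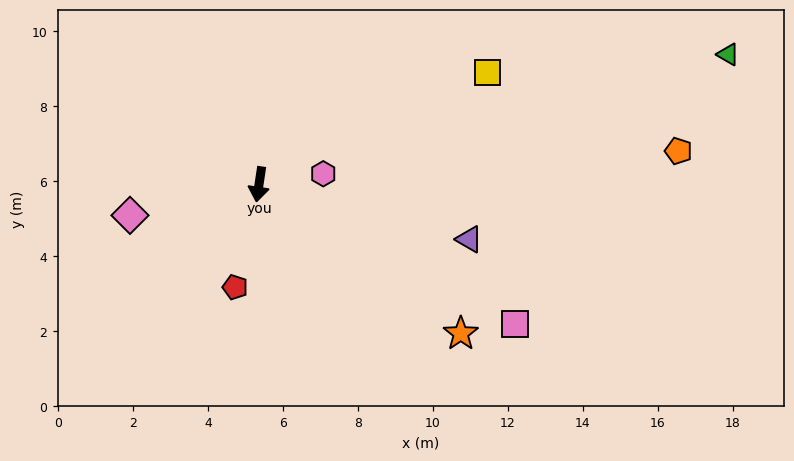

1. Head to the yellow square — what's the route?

turn left 125°, forward 6.8 m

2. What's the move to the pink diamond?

turn right 68°, forward 3.5 m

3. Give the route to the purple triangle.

turn left 84°, forward 5.8 m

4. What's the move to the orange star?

turn left 62°, forward 6.7 m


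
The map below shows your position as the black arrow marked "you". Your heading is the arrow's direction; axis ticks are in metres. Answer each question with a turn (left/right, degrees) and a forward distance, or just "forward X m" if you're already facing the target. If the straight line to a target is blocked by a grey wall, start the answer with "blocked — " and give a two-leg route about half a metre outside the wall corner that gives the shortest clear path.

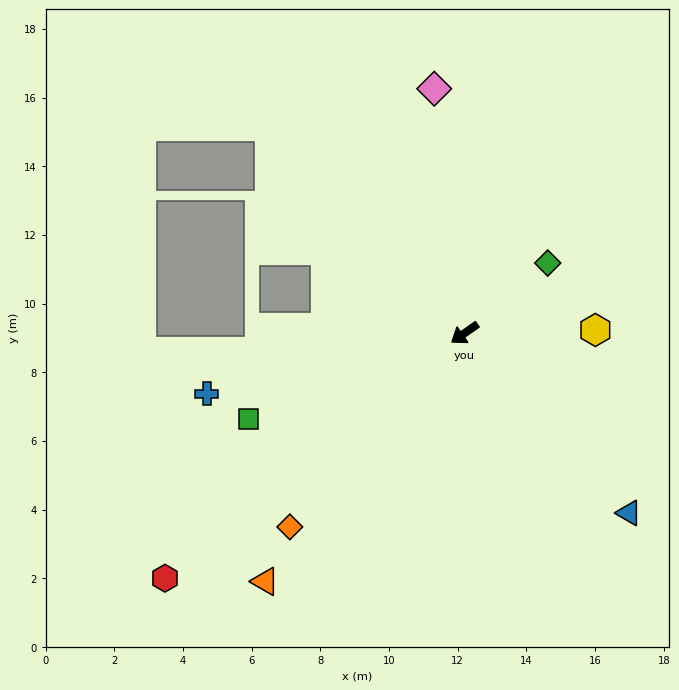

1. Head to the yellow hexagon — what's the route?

turn left 146°, forward 3.8 m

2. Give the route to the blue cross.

turn right 22°, forward 7.7 m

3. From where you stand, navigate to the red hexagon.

turn left 4°, forward 11.3 m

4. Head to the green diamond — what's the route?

turn right 175°, forward 3.2 m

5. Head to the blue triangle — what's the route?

turn left 97°, forward 7.1 m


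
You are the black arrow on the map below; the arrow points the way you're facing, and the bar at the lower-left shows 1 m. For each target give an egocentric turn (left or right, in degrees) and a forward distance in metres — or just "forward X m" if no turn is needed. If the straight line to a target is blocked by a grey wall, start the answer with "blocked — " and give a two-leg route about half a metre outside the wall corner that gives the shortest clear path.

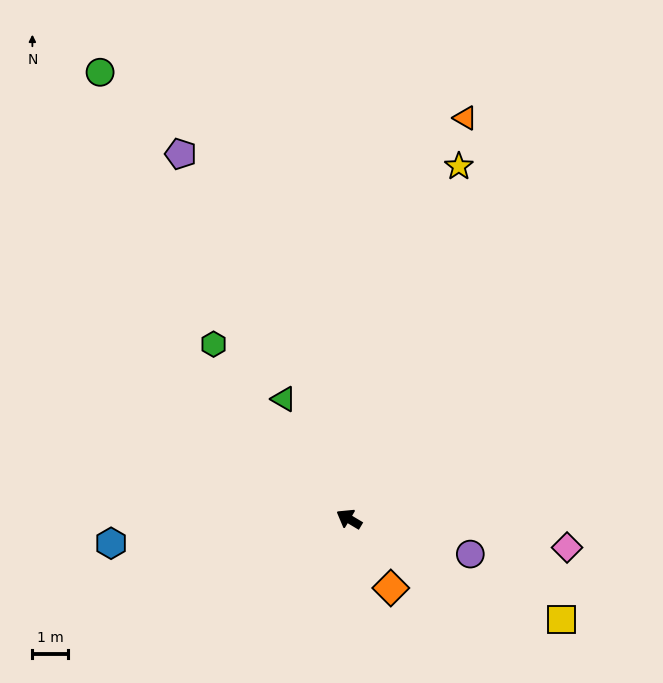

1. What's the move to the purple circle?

turn right 165°, forward 3.6 m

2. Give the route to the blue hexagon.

turn left 37°, forward 6.7 m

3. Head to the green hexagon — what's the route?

turn right 21°, forward 6.2 m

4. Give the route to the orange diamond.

turn left 152°, forward 2.3 m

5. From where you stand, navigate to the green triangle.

turn right 31°, forward 3.8 m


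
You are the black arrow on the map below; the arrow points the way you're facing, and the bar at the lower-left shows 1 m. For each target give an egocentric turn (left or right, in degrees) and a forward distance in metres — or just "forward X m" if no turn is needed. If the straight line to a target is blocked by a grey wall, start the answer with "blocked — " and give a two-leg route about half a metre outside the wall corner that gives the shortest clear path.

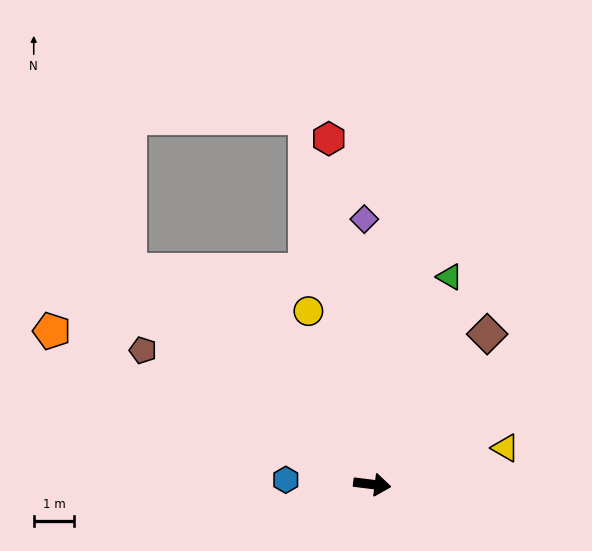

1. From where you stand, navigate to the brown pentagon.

turn left 157°, forward 6.6 m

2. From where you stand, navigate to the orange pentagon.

turn left 162°, forward 8.8 m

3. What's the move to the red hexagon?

turn left 104°, forward 8.6 m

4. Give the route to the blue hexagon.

turn right 176°, forward 2.1 m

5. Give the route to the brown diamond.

turn left 60°, forward 4.7 m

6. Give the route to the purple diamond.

turn left 99°, forward 6.5 m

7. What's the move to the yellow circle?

turn left 117°, forward 4.6 m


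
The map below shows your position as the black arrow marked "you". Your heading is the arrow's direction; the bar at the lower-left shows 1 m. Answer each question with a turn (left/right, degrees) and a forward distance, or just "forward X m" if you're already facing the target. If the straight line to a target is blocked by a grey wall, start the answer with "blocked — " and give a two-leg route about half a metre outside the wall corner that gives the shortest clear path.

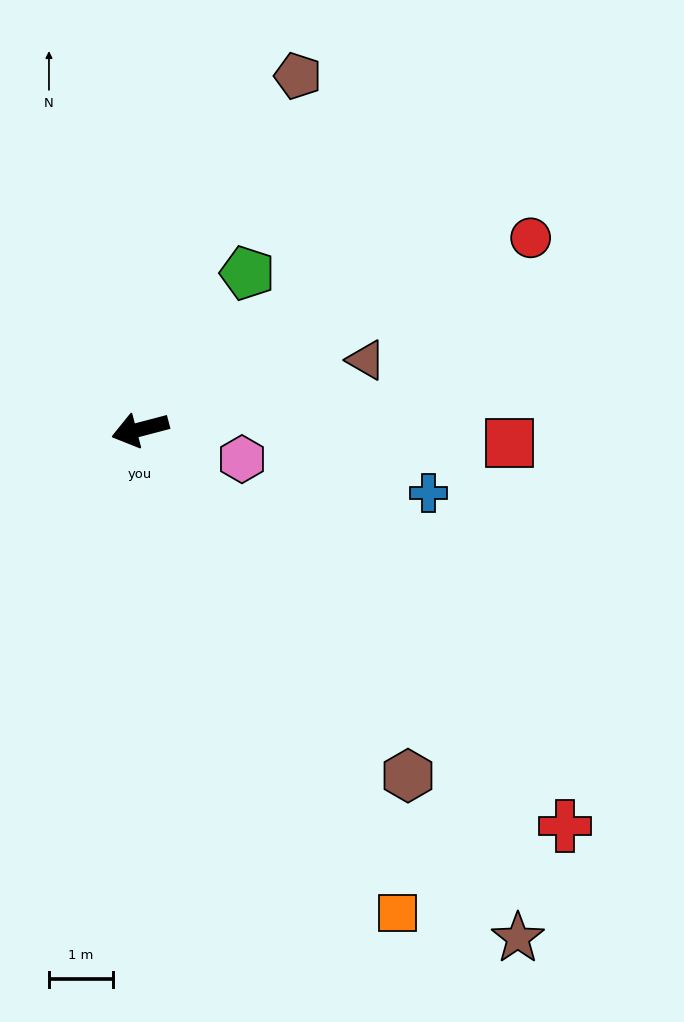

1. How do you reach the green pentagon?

turn right 139°, forward 3.0 m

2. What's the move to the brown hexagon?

turn left 113°, forward 6.8 m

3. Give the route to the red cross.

turn left 122°, forward 9.1 m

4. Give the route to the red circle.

turn right 169°, forward 6.8 m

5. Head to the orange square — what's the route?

turn left 103°, forward 8.6 m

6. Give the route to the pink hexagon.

turn left 149°, forward 1.7 m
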